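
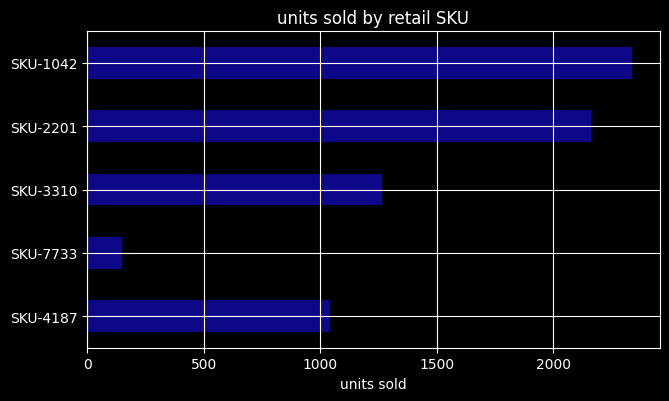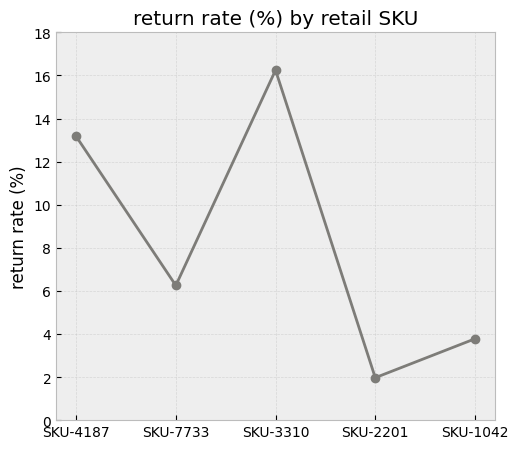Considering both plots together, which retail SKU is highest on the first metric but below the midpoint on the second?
SKU-1042

Chart 2 median return rate (%) ≈ 6; below-median retail SKUs: SKU-2201, SKU-1042. Among those, SKU-1042 has the highest units sold (≈ 2500).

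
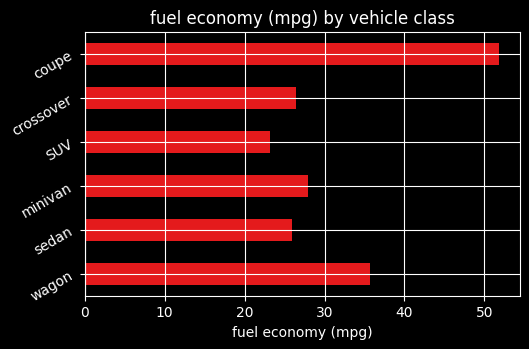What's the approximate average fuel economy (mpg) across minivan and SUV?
(30 + 25) / 2 ≈ 28.

≈ 28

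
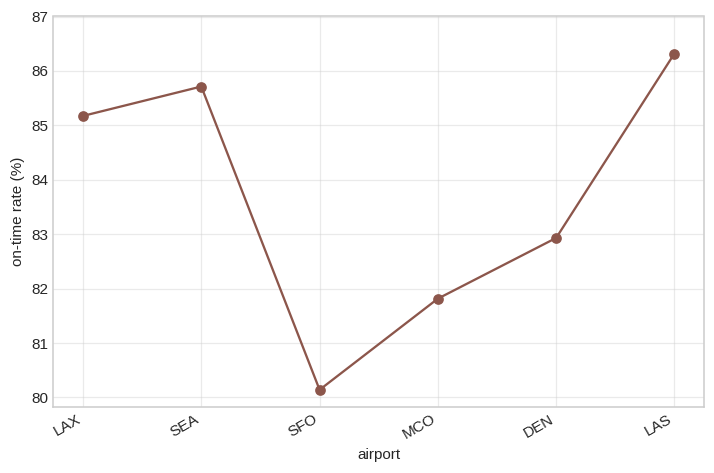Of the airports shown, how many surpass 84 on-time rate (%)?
3

Above 84: LAX, SEA, LAS.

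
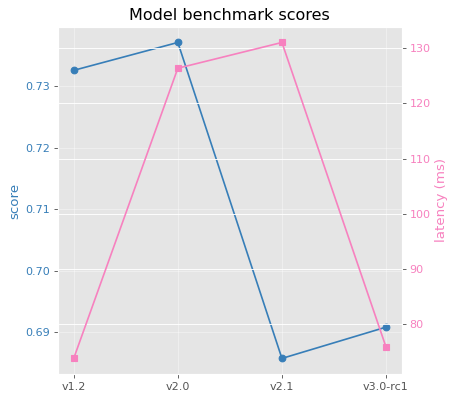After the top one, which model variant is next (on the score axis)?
v1.2

Top 3 (on the score axis): v2.0 ≈ 0.74, v1.2 ≈ 0.73, v3.0-rc1 ≈ 0.69.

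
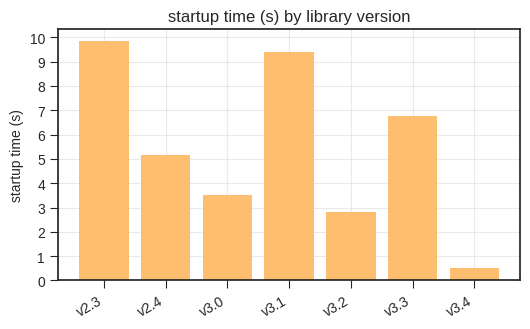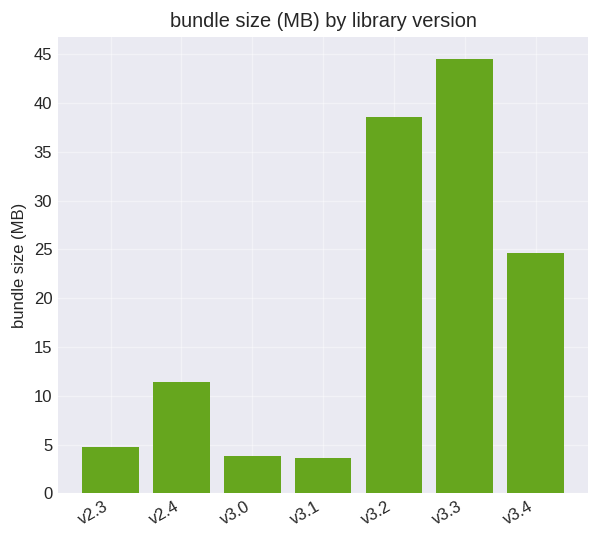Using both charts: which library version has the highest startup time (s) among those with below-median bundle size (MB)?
v2.3

Chart 2 median bundle size (MB) ≈ 10; below-median library versions: v2.3, v3.0, v3.1. Among those, v2.3 has the highest startup time (s) (≈ 10).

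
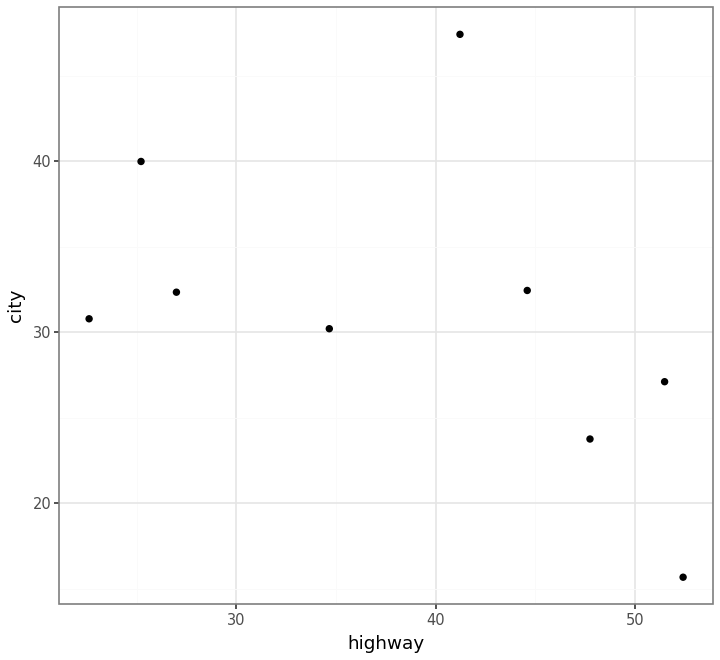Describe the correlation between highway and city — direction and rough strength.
Points are negatively correlated; moderate (|r| ≈ 0.5).

negative, moderate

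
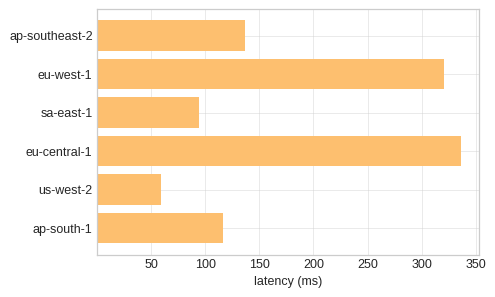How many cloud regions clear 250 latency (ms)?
Above 250: eu-west-1, eu-central-1.

2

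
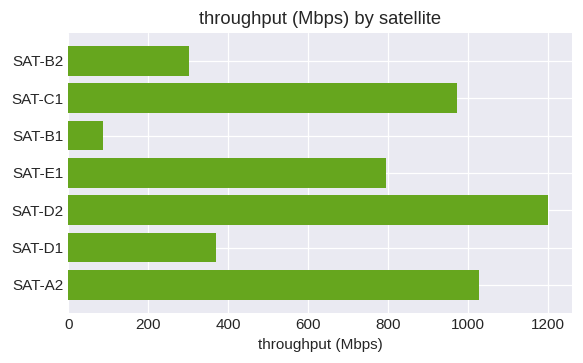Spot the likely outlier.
SAT-B1 ≈ 100; the rest sit between ≈ 300 and ≈ 1200.

SAT-B1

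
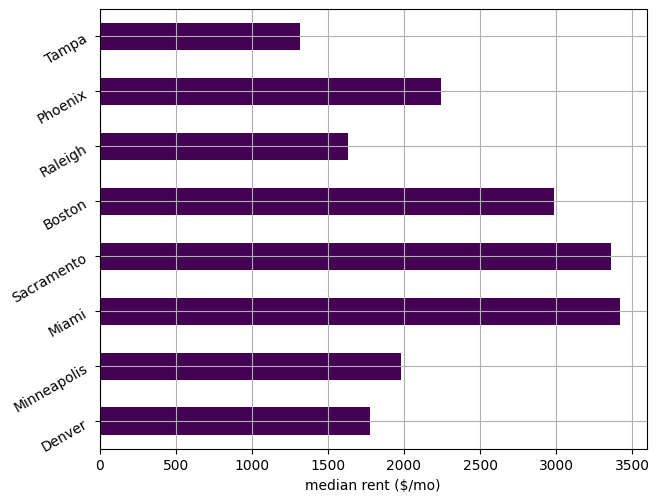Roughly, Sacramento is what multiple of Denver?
≈ 1.75×

Sacramento ≈ 3500, Denver ≈ 2000; 3500/2000 ≈ 1.75.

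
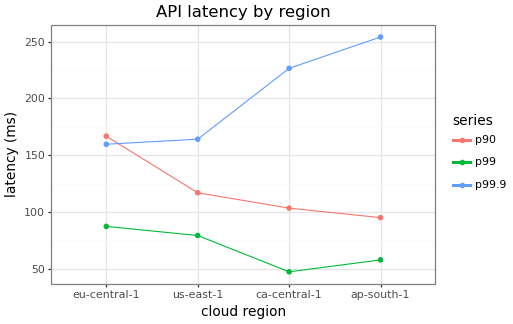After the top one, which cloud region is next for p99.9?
Top 3 for p99.9: ap-south-1 ≈ 260, ca-central-1 ≈ 220, us-east-1 ≈ 160.

ca-central-1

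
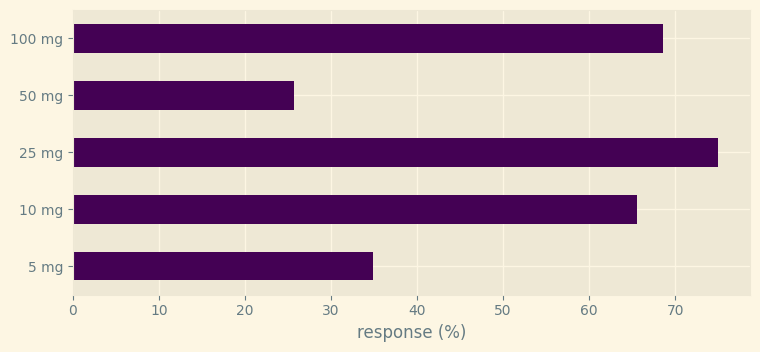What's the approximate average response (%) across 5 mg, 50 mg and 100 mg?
(30 + 30 + 70) / 3 ≈ 43.

≈ 43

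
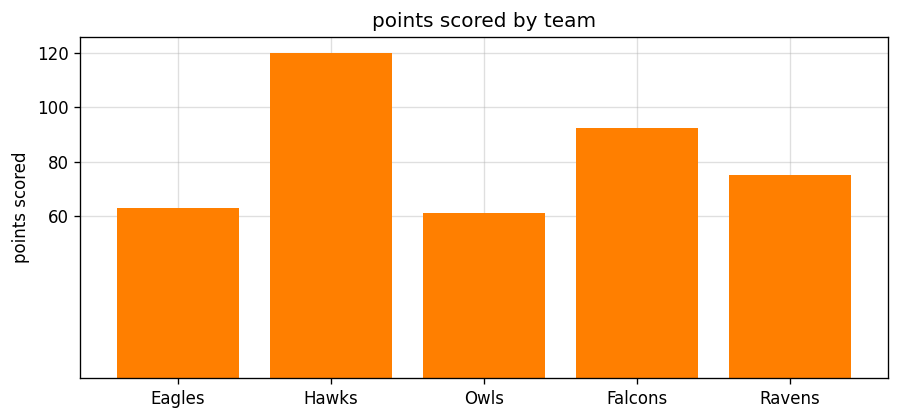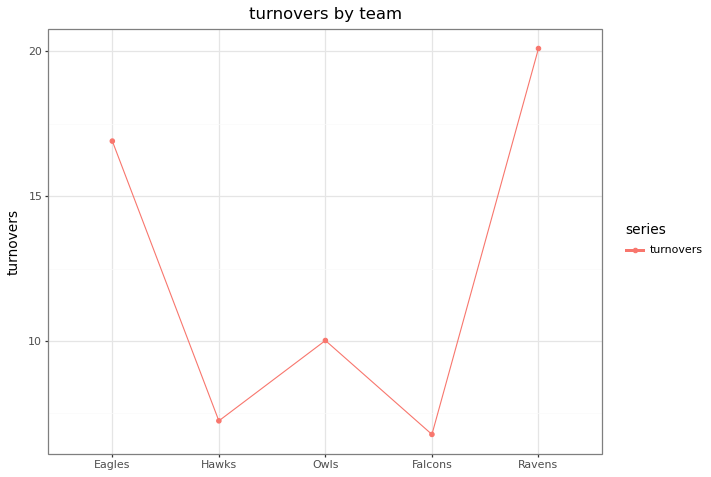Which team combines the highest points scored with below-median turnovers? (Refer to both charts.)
Hawks

Chart 2 median turnovers ≈ 10; below-median teams: Hawks, Falcons. Among those, Hawks has the highest points scored (≈ 120).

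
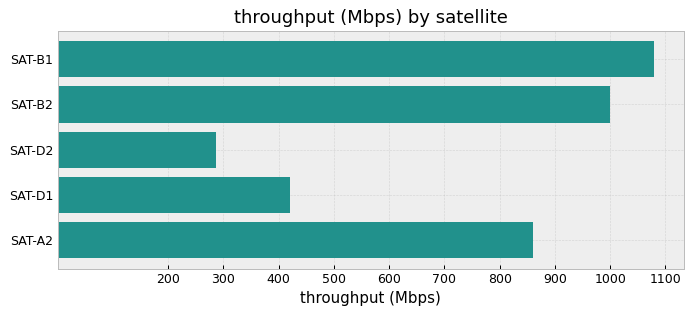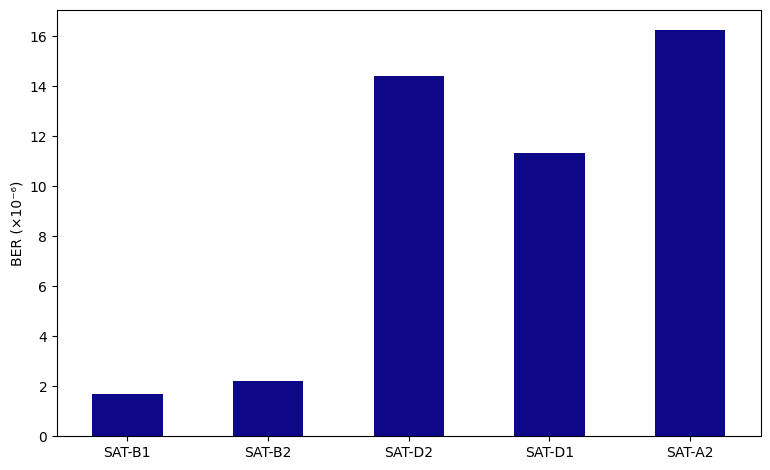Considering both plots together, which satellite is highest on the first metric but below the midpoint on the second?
SAT-B1

Chart 2 median BER (×10⁻⁶) ≈ 12; below-median satellites: SAT-B1, SAT-B2. Among those, SAT-B1 has the highest throughput (Mbps) (≈ 1100).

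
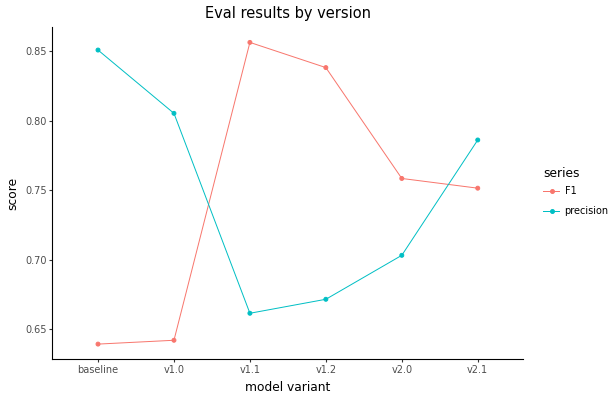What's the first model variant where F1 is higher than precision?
v1.1

v1.0: F1 ≈ 0.64 vs precision ≈ 0.80 (not yet); v1.1: F1 ≈ 0.86 vs precision ≈ 0.66 (first crossover).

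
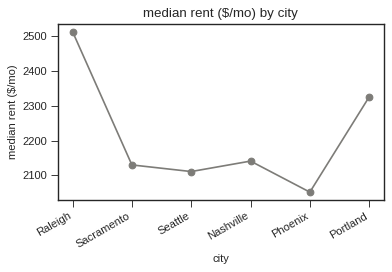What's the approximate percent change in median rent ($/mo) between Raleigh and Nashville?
Raleigh ≈ 2500, Nashville ≈ 2150; (2150 − 2500) / 2500 ≈ -14%.

≈ -14%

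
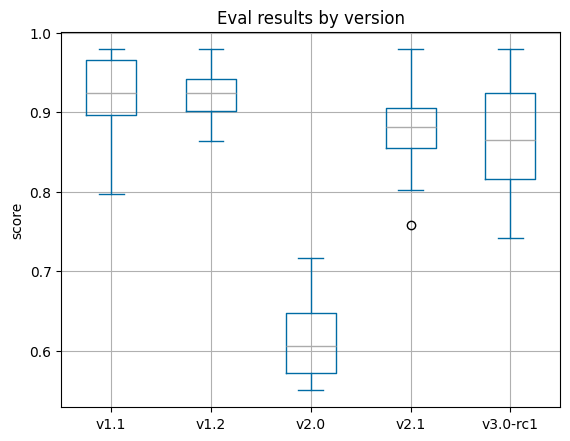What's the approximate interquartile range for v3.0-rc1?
Q3 ≈ 0.90, Q1 ≈ 0.80; IQR ≈ 0.10.

≈ 0.10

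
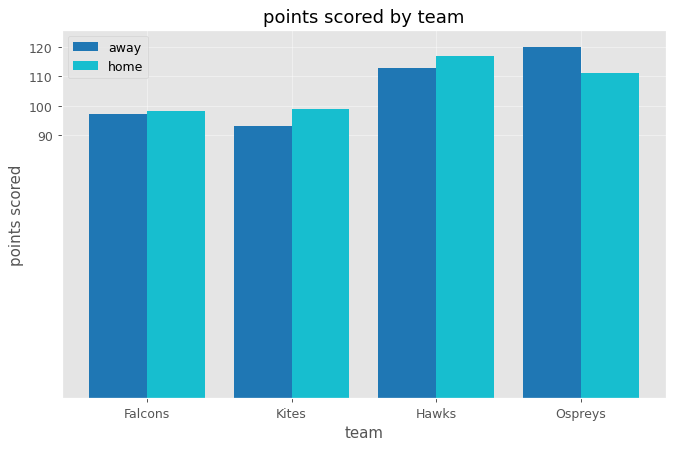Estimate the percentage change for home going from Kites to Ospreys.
≈ +10%

Kites ≈ 100, Ospreys ≈ 110; (110 − 100) / 100 ≈ +10%.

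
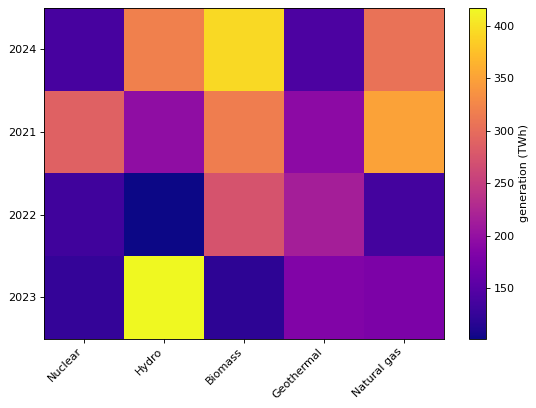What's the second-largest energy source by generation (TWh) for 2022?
Top 3 for 2022: Biomass ≈ 250, Geothermal ≈ 200, Natural gas ≈ 150.

Geothermal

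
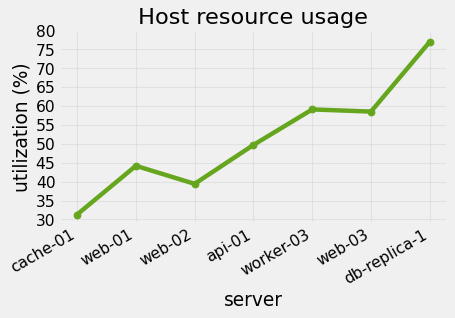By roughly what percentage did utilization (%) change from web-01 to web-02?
≈ -11.1%

web-01 ≈ 45, web-02 ≈ 40; (40 − 45) / 45 ≈ -11.1%.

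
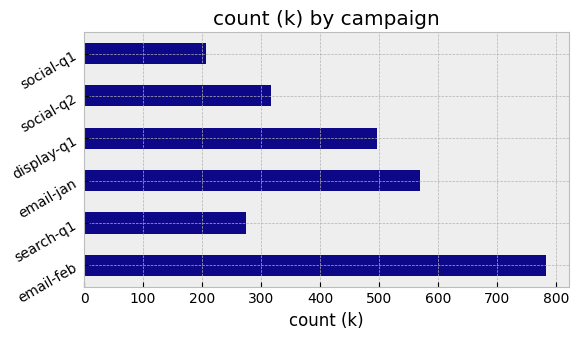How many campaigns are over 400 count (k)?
Above 400: email-feb, email-jan, display-q1.

3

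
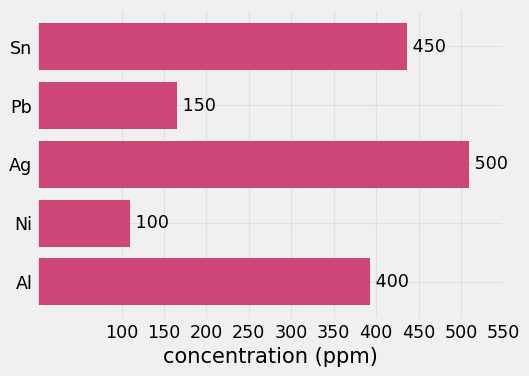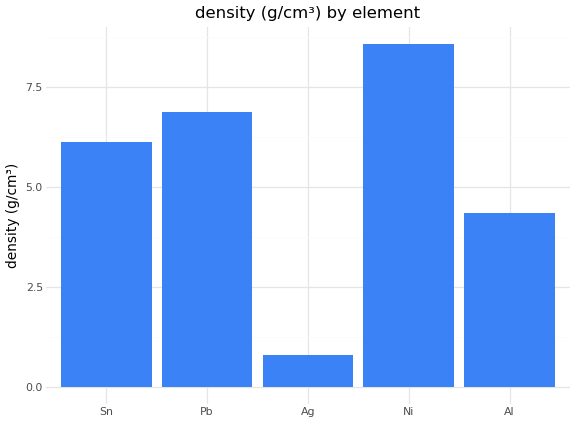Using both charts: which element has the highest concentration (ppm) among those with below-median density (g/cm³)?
Chart 2 median density (g/cm³) ≈ 6; below-median elements: Ag, Al. Among those, Ag has the highest concentration (ppm) (≈ 500).

Ag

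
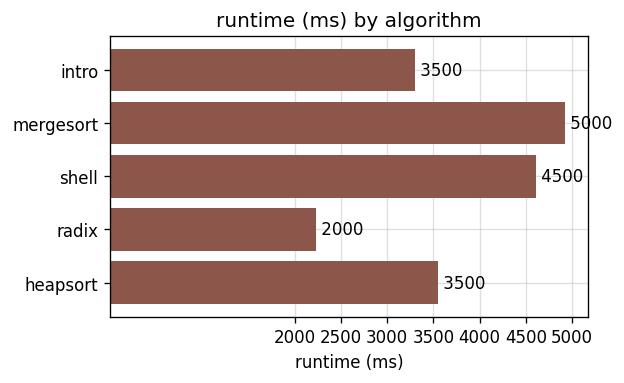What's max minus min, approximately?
Max mergesort ≈ 5000, min radix ≈ 2000; range ≈ 3000.

≈ 3000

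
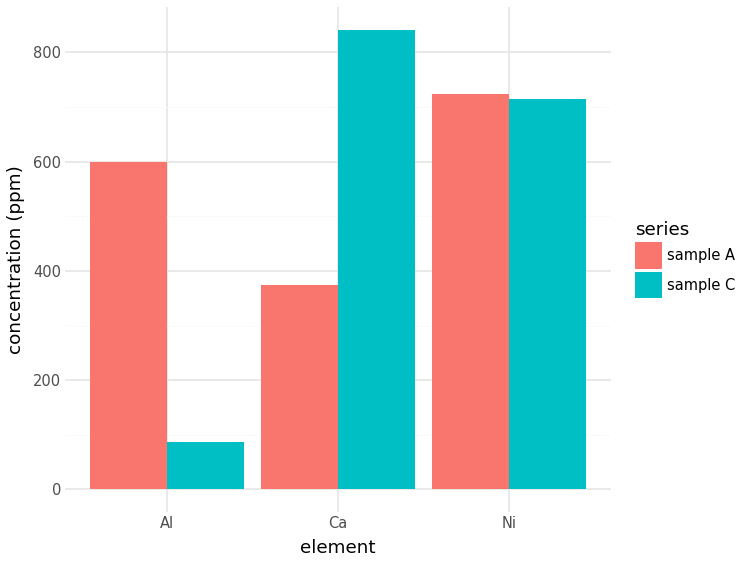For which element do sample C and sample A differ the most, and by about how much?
Al, ≈ 500 ppm

Al: sample C ≈ 100, sample A ≈ 600 → gap ≈ 500. Next-largest (Ca) is only ≈ 400.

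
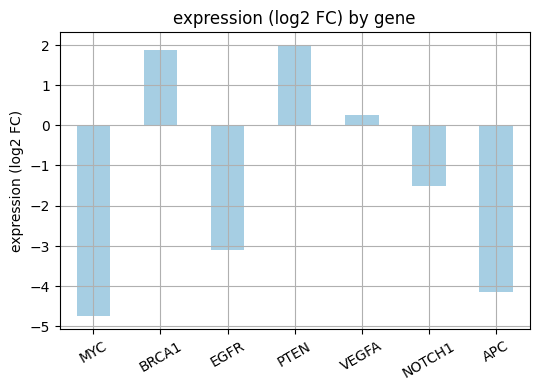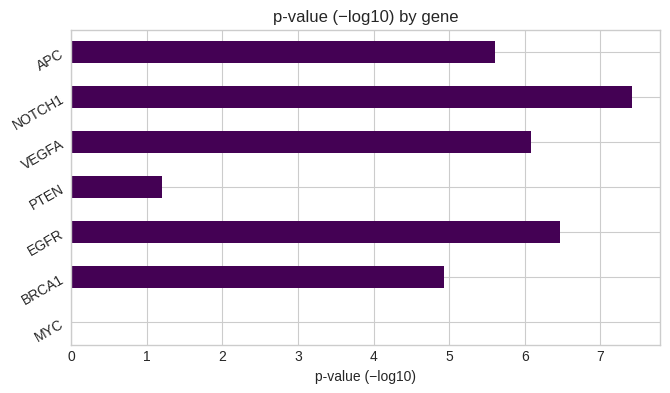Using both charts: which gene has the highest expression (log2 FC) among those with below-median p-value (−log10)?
PTEN

Chart 2 median p-value (−log10) ≈ 6; below-median genes: MYC, BRCA1, PTEN. Among those, PTEN has the highest expression (log2 FC) (≈ 2).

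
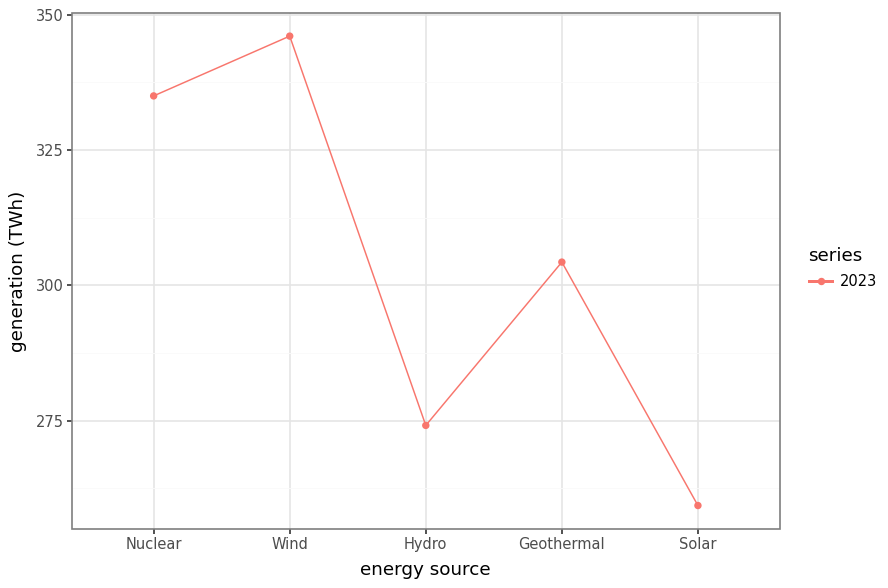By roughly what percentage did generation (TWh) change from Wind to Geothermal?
Wind ≈ 350, Geothermal ≈ 300; (300 − 350) / 350 ≈ -14.3%.

≈ -14.3%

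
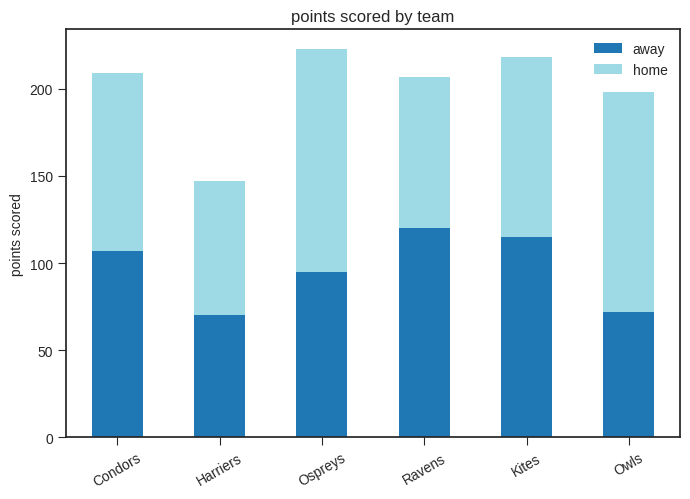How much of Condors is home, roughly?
home top ≈ 200, bottom ≈ 100; segment ≈ 100.

≈ 100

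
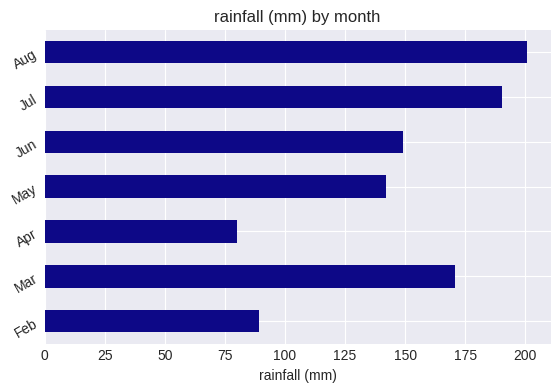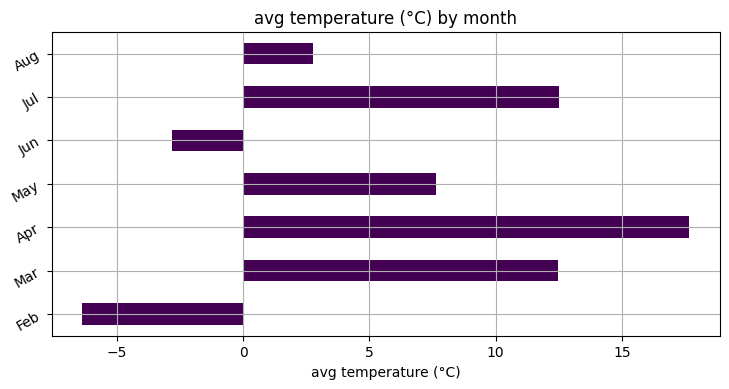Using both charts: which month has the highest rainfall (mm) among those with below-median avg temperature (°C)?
Chart 2 median avg temperature (°C) ≈ 8; below-median months: Feb, Jun, Aug. Among those, Aug has the highest rainfall (mm) (≈ 200).

Aug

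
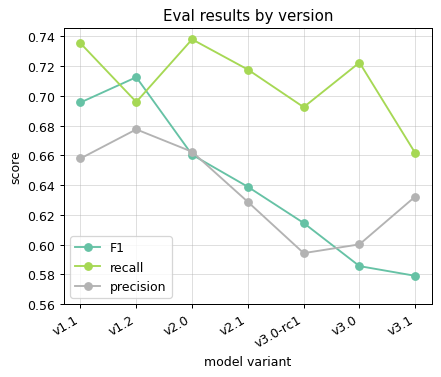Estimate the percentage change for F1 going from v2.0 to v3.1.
≈ -12.1%

v2.0 ≈ 0.66, v3.1 ≈ 0.58; (0.58 − 0.66) / 0.66 ≈ -12.1%.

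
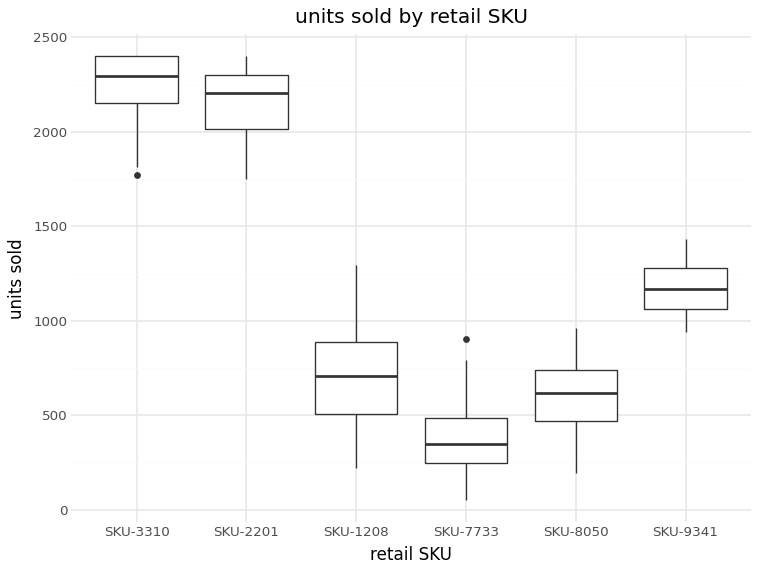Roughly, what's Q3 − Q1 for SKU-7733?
≈ 200

Q3 ≈ 400, Q1 ≈ 200; IQR ≈ 200.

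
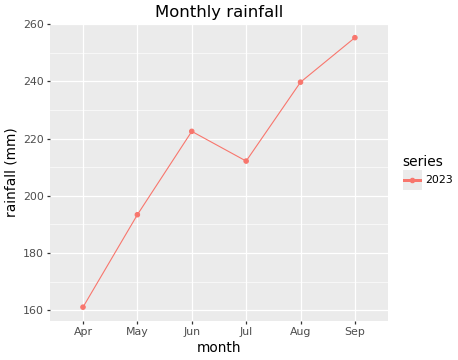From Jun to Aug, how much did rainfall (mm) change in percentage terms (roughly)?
Jun ≈ 220, Aug ≈ 240; (240 − 220) / 220 ≈ +9.1%.

≈ +9.1%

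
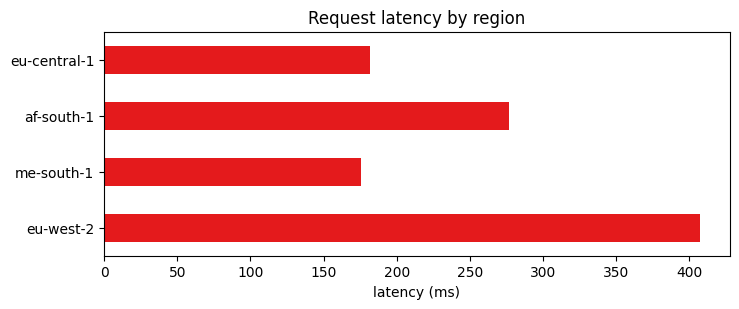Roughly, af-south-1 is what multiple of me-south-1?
≈ 1.5×

af-south-1 ≈ 300, me-south-1 ≈ 200; 300/200 ≈ 1.5.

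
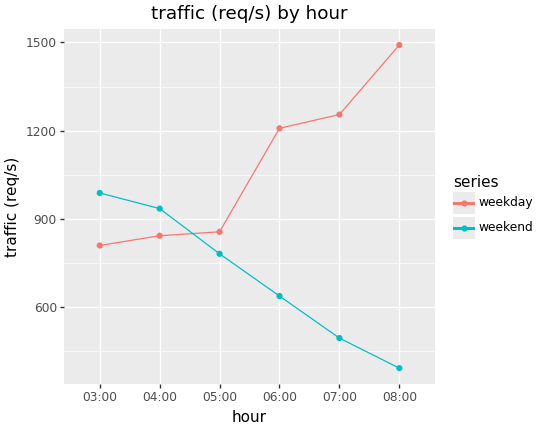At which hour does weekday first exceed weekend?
05:00

04:00: weekday ≈ 800 vs weekend ≈ 900 (not yet); 05:00: weekday ≈ 900 vs weekend ≈ 800 (first crossover).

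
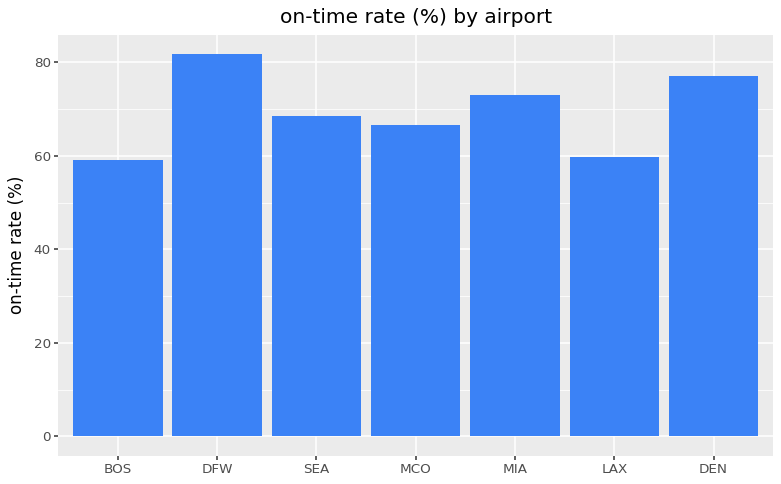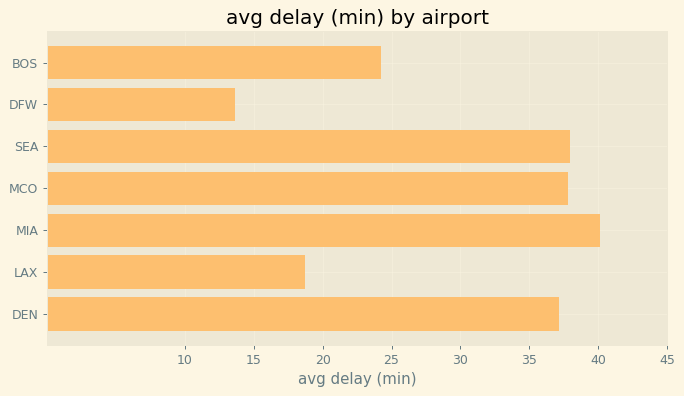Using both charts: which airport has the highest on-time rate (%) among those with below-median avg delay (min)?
DFW

Chart 2 median avg delay (min) ≈ 35; below-median airports: BOS, DFW, LAX. Among those, DFW has the highest on-time rate (%) (≈ 80).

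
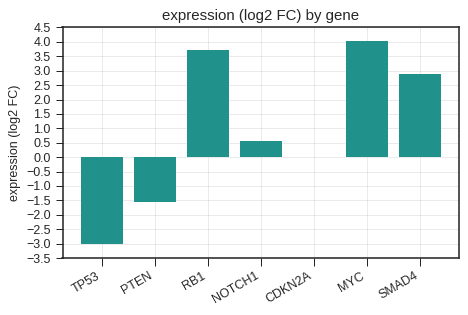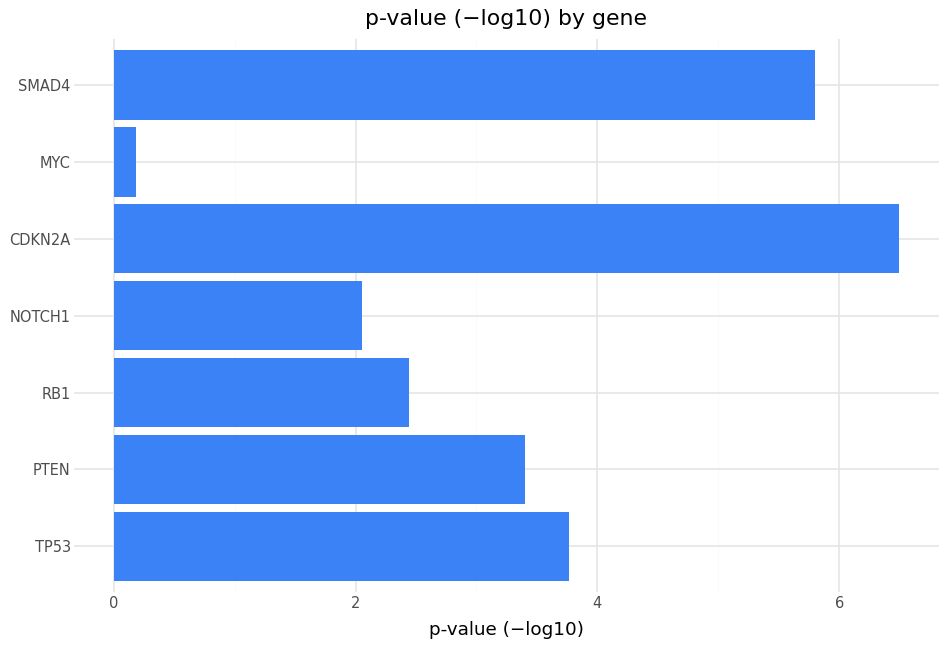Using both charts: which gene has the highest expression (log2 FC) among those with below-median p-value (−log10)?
MYC

Chart 2 median p-value (−log10) ≈ 3; below-median genes: RB1, NOTCH1, MYC. Among those, MYC has the highest expression (log2 FC) (≈ 4).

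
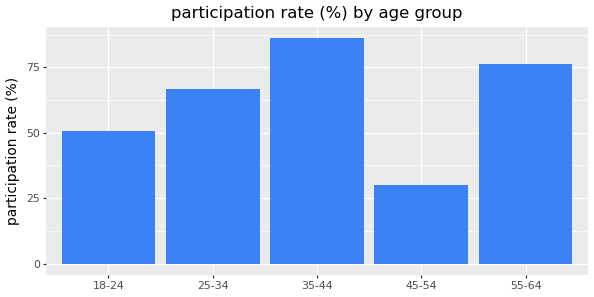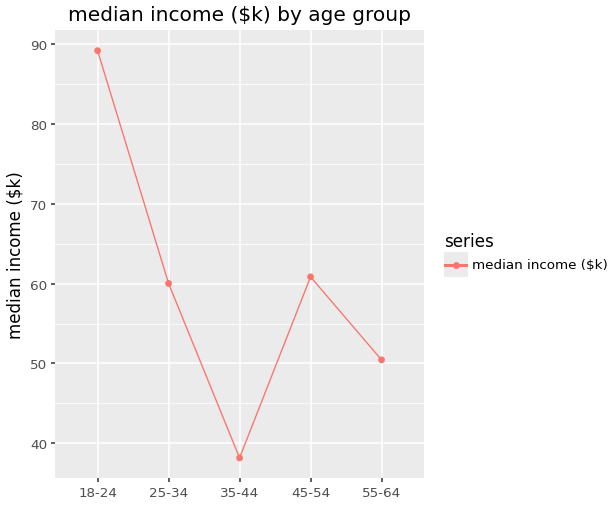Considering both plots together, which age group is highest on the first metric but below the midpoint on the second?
35-44

Chart 2 median median income ($k) ≈ 60; below-median age groups: 35-44, 55-64. Among those, 35-44 has the highest participation rate (%) (≈ 90).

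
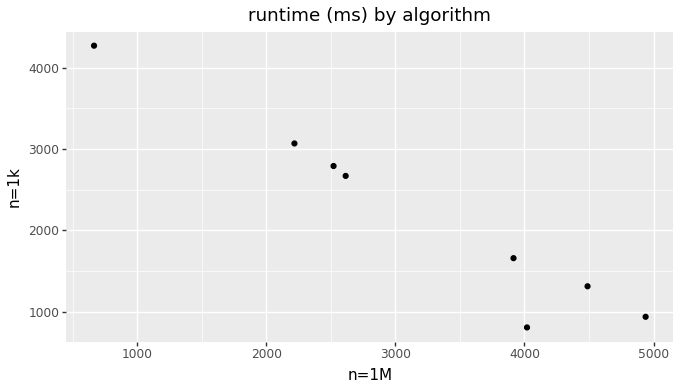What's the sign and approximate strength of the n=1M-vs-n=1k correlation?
Points are negatively correlated; strong (|r| ≈ 1.0).

negative, strong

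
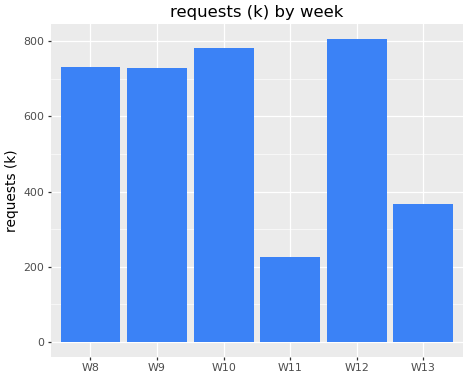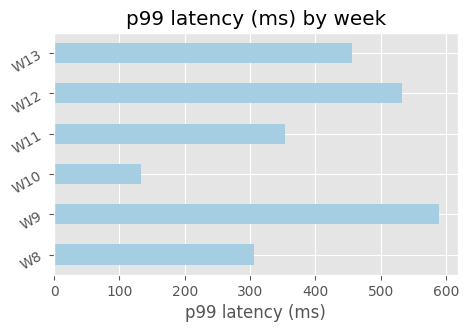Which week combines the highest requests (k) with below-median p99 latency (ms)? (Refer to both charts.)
Chart 2 median p99 latency (ms) ≈ 400; below-median weeks: W8, W10, W11. Among those, W10 has the highest requests (k) (≈ 800).

W10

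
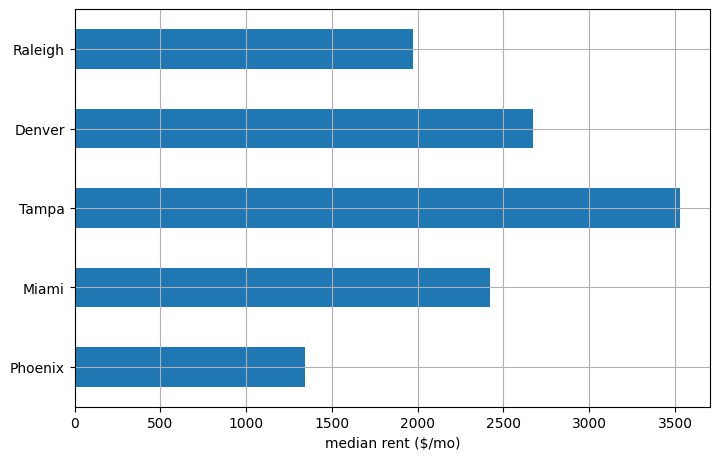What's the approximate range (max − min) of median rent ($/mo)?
≈ 2000

Max Tampa ≈ 3500, min Phoenix ≈ 1500; range ≈ 2000.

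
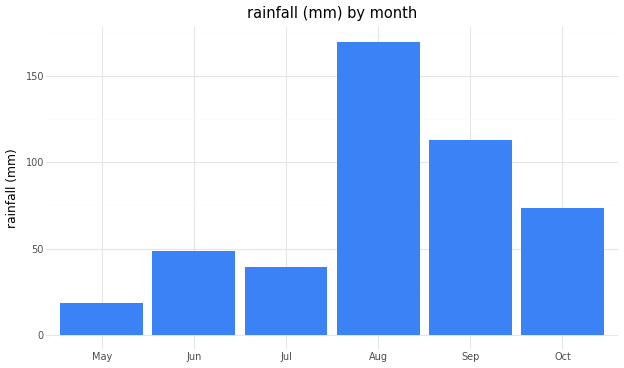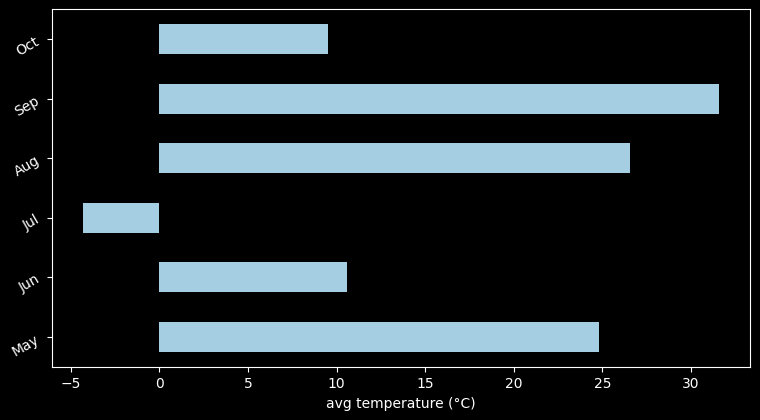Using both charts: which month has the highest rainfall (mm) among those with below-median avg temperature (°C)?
Oct

Chart 2 median avg temperature (°C) ≈ 20; below-median months: Jun, Jul, Oct. Among those, Oct has the highest rainfall (mm) (≈ 80).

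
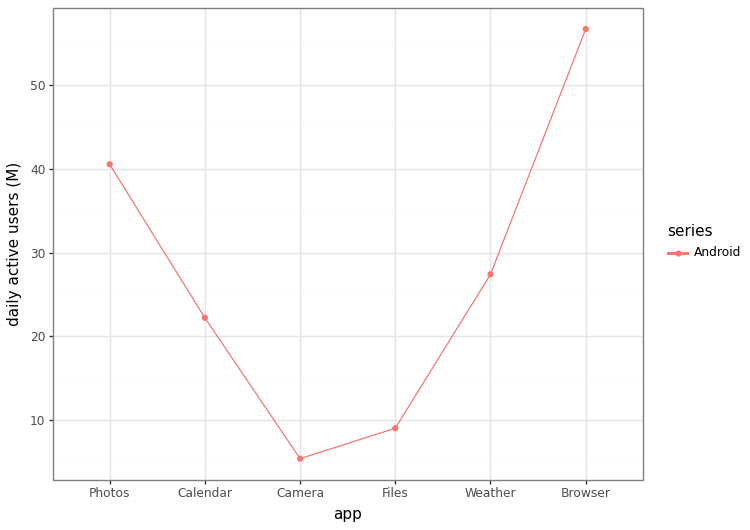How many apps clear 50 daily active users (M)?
Above 50: Browser.

1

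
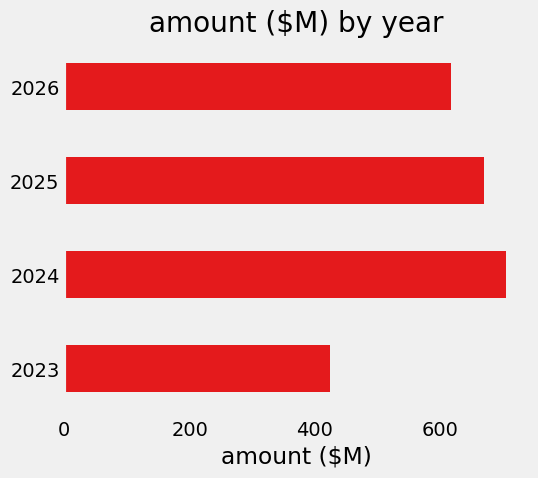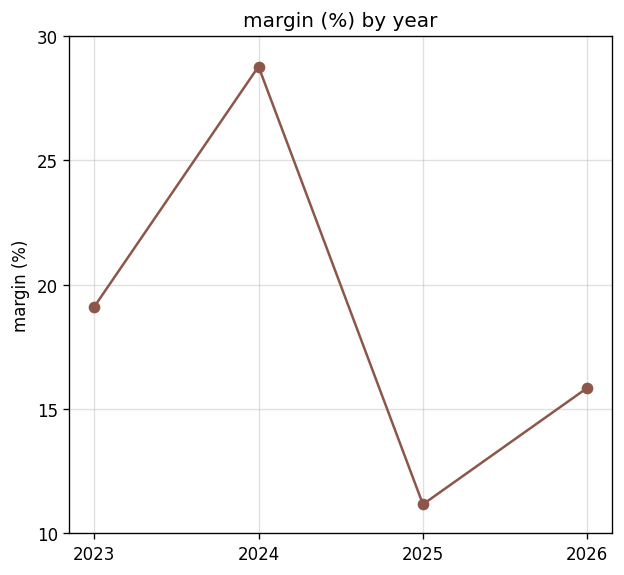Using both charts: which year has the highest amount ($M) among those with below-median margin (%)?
2025

Chart 2 median margin (%) ≈ 15; below-median years: 2025, 2026. Among those, 2025 has the highest amount ($M) (≈ 700).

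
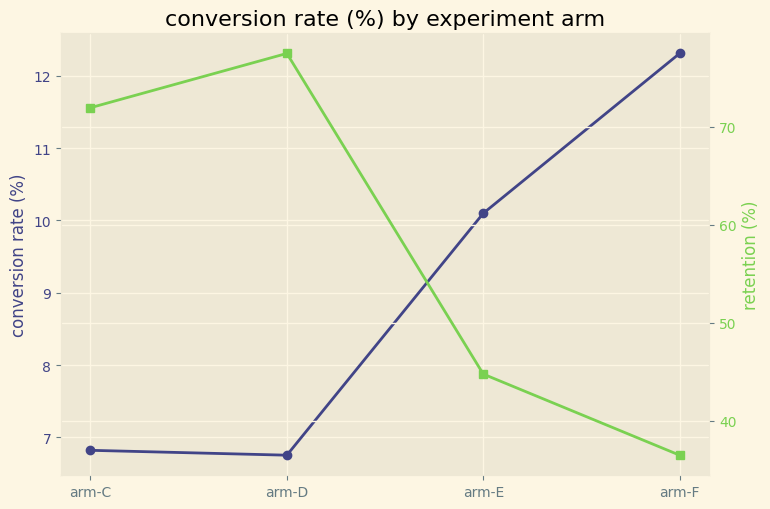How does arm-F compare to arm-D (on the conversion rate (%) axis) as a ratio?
≈ 1.79×

arm-F ≈ 12.5, arm-D ≈ 7.0; 12.5/7.0 ≈ 1.79.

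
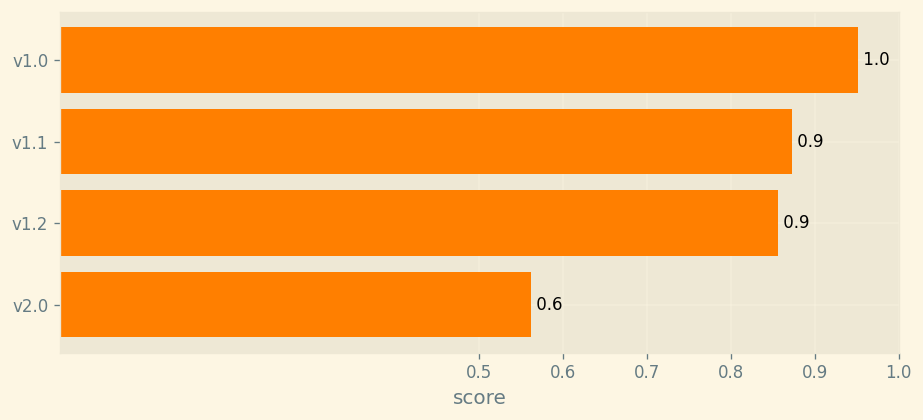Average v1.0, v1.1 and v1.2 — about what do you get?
≈ 0.93

(1.0 + 0.9 + 0.9) / 3 ≈ 0.93.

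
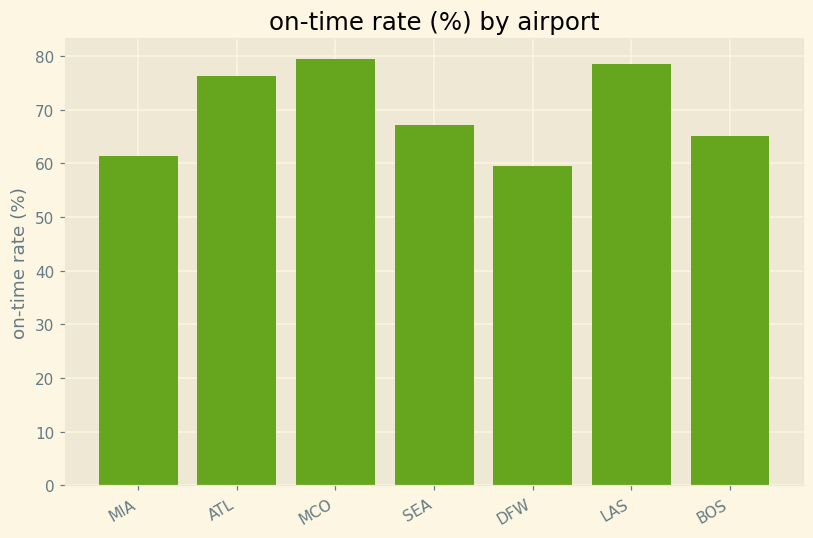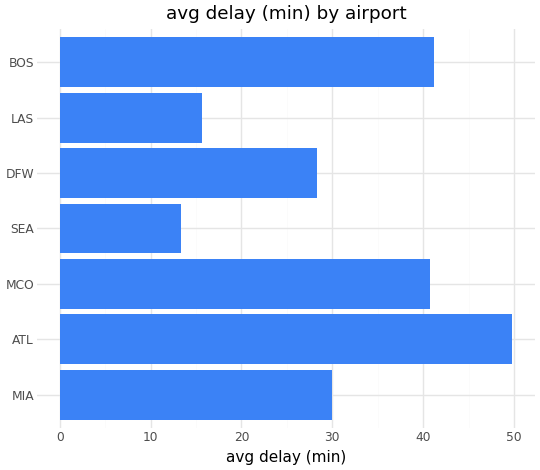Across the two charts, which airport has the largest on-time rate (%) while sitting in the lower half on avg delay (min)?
Chart 2 median avg delay (min) ≈ 30; below-median airports: SEA, DFW, LAS. Among those, LAS has the highest on-time rate (%) (≈ 80).

LAS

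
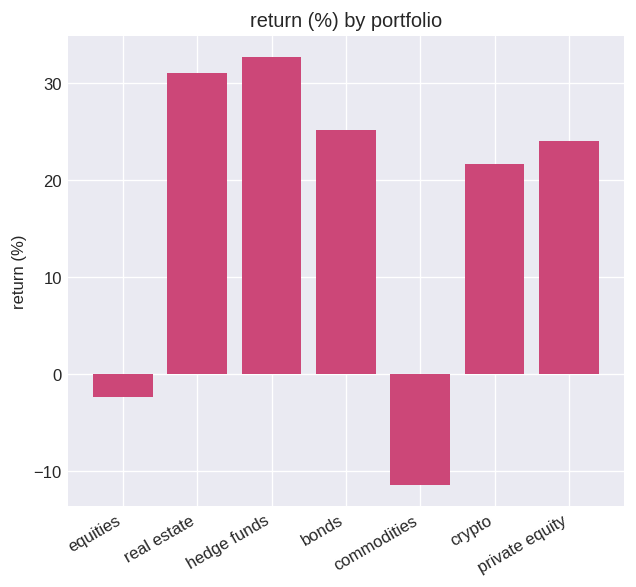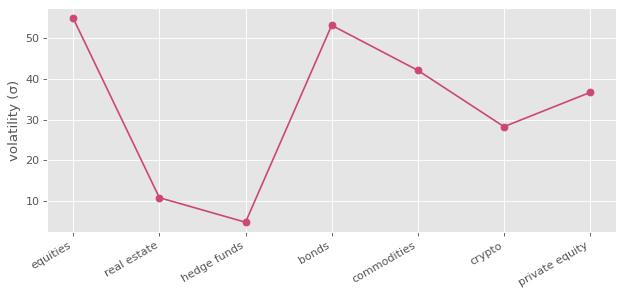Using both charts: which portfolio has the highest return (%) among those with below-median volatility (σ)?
Chart 2 median volatility (σ) ≈ 40; below-median portfolios: real estate, hedge funds, crypto. Among those, hedge funds has the highest return (%) (≈ 35).

hedge funds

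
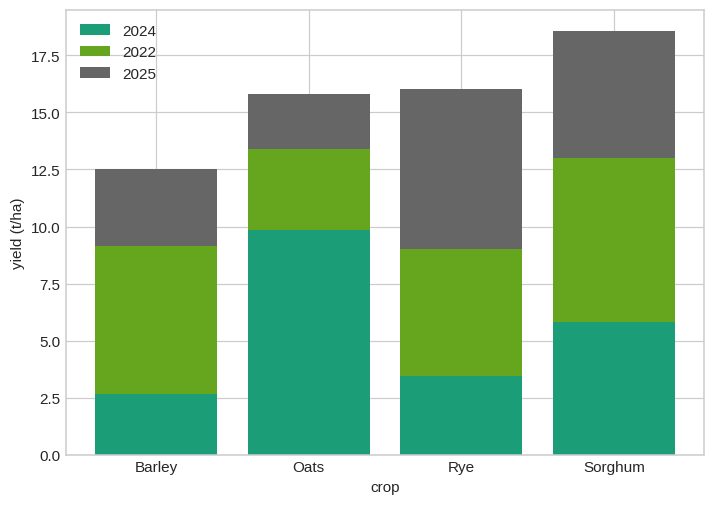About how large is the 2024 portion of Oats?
2024 top ≈ 10, bottom ≈ 0; segment ≈ 10.

≈ 10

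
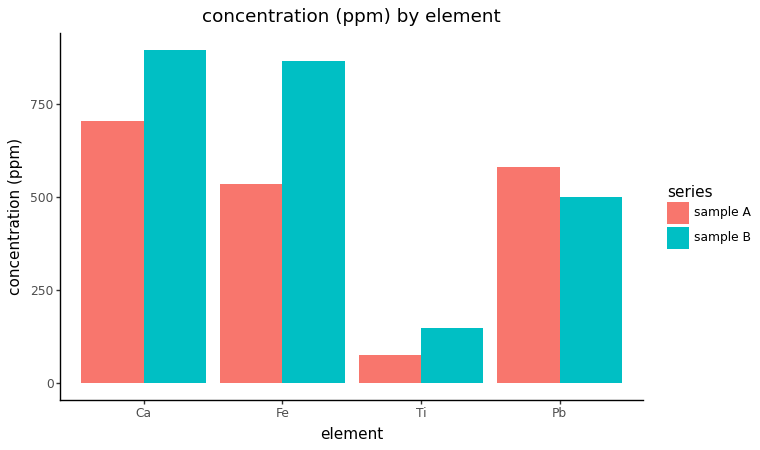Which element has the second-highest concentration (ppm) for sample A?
Top 3 for sample A: Ca ≈ 700, Pb ≈ 600, Fe ≈ 500.

Pb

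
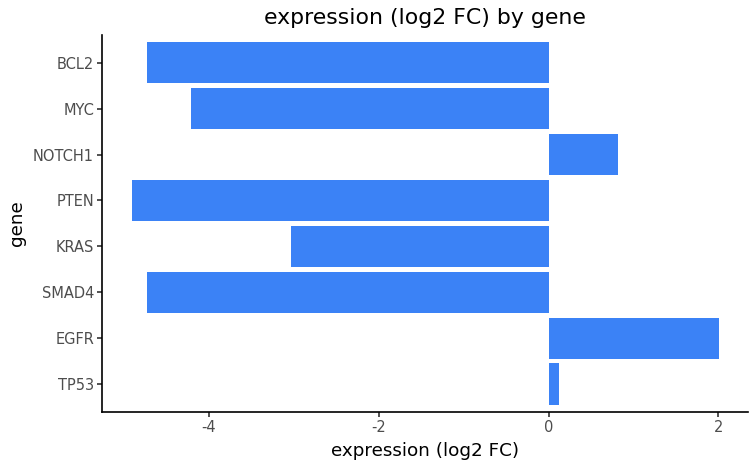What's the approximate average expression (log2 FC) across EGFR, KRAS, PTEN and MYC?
≈ -2

(2 + -3 + -5 + -4) / 4 ≈ -2.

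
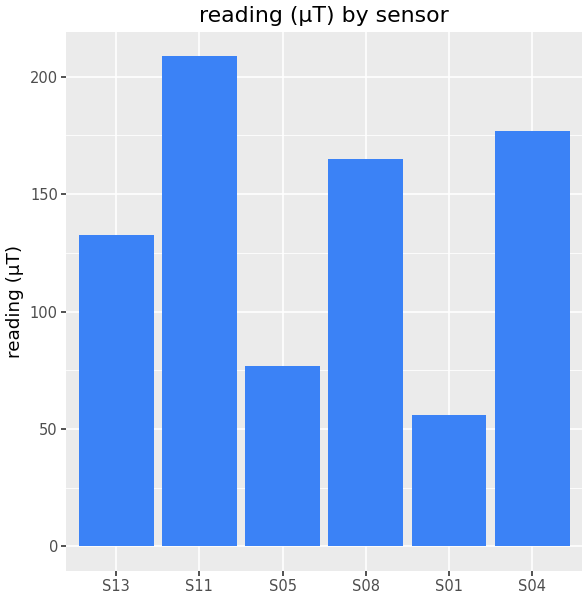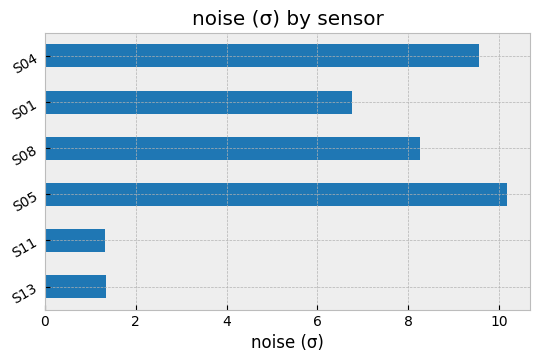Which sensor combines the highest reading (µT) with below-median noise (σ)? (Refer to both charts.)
S11

Chart 2 median noise (σ) ≈ 8; below-median sensors: S13, S11, S01. Among those, S11 has the highest reading (µT) (≈ 200).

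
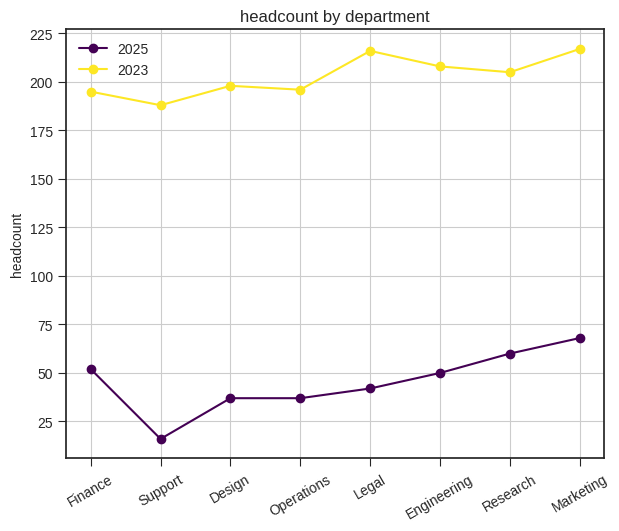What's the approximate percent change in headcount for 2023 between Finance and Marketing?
Finance ≈ 200, Marketing ≈ 220; (220 − 200) / 200 ≈ +10%.

≈ +10%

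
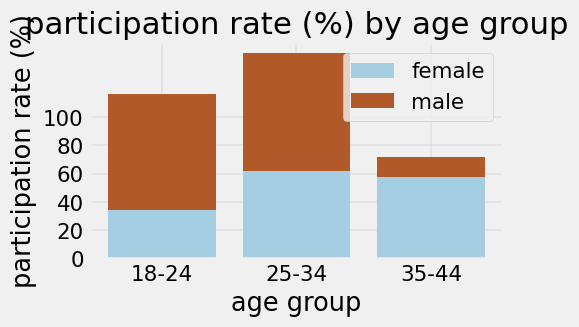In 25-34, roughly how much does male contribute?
≈ 80

male top ≈ 140, bottom ≈ 60; segment ≈ 80.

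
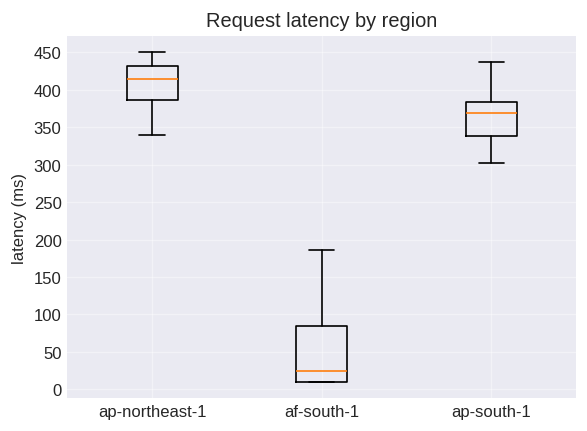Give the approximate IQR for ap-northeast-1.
Q3 ≈ 450, Q1 ≈ 400; IQR ≈ 50.

≈ 50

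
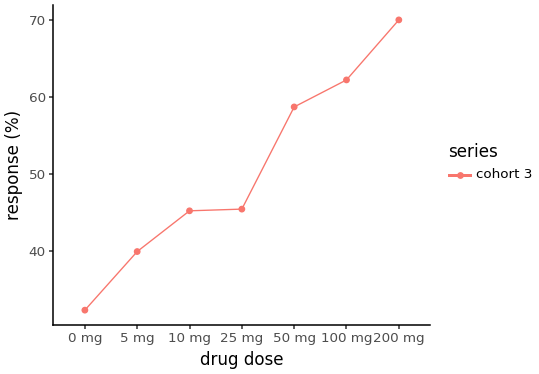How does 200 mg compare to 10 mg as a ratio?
≈ 1.56×

200 mg ≈ 70, 10 mg ≈ 45; 70/45 ≈ 1.56.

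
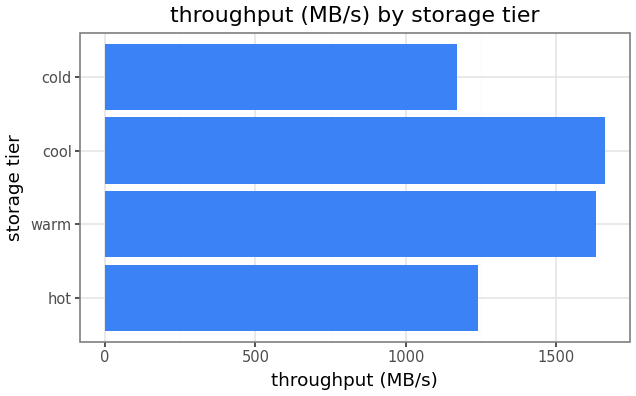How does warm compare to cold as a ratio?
≈ 1.33×

warm ≈ 1600, cold ≈ 1200; 1600/1200 ≈ 1.33.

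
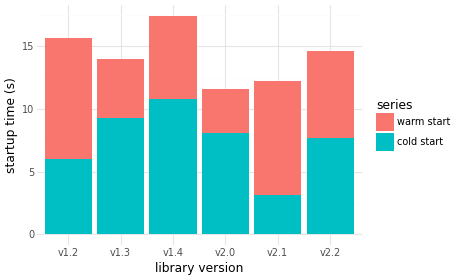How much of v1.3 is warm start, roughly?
≈ 4

warm start top ≈ 14, bottom ≈ 10; segment ≈ 4.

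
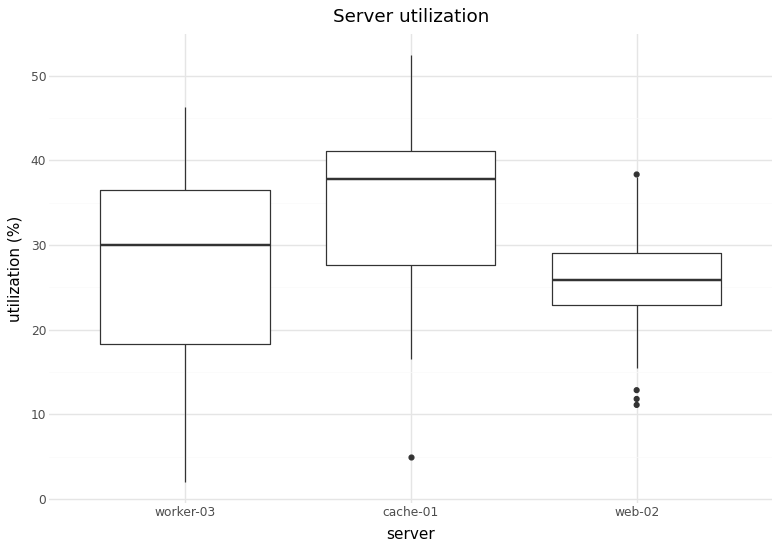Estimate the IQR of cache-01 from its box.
≈ 14

Q3 ≈ 42, Q1 ≈ 28; IQR ≈ 14.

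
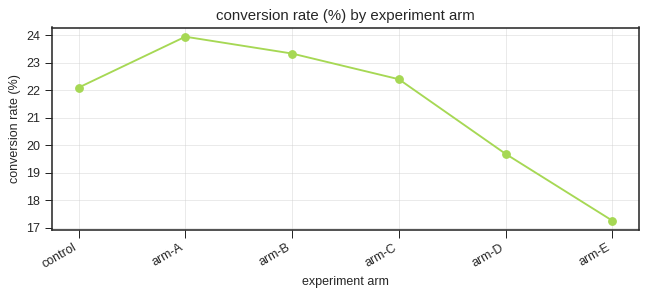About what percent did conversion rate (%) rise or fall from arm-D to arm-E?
≈ -15%

arm-D ≈ 20, arm-E ≈ 17; (17 − 20) / 20 ≈ -15%.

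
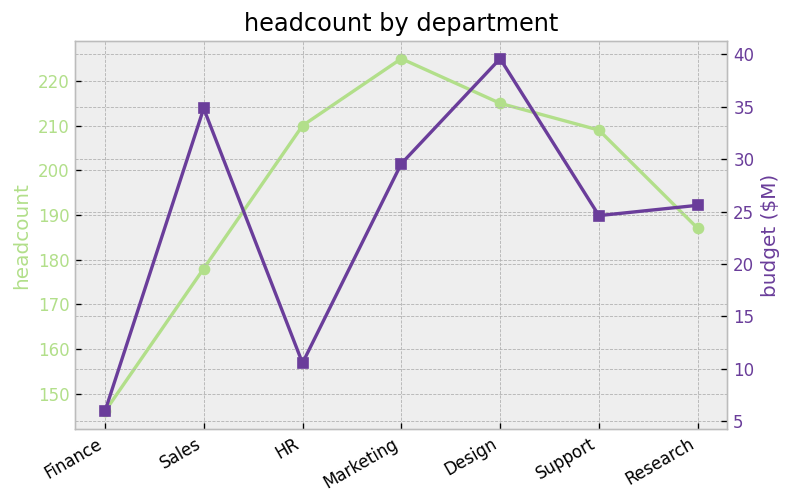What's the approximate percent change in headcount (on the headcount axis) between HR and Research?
HR ≈ 210, Research ≈ 190; (190 − 210) / 210 ≈ -9.5%.

≈ -9.5%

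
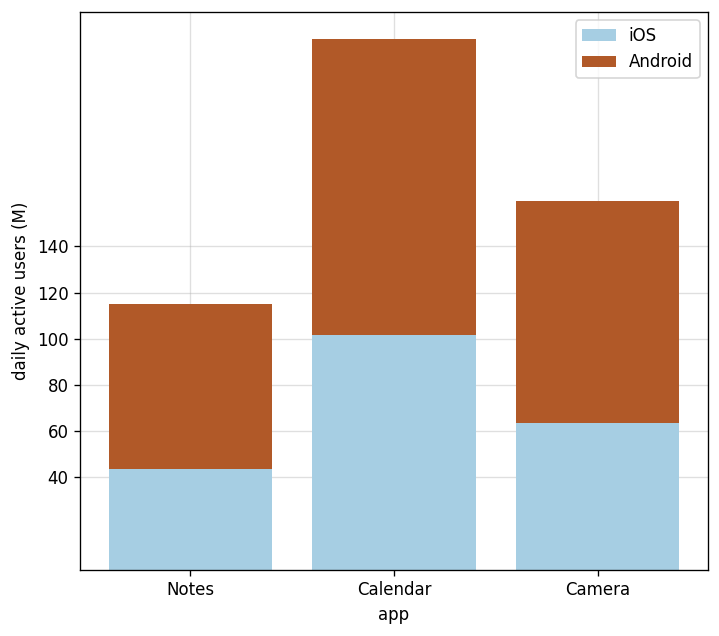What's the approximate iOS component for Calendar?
iOS top ≈ 100, bottom ≈ 0; segment ≈ 100.

≈ 100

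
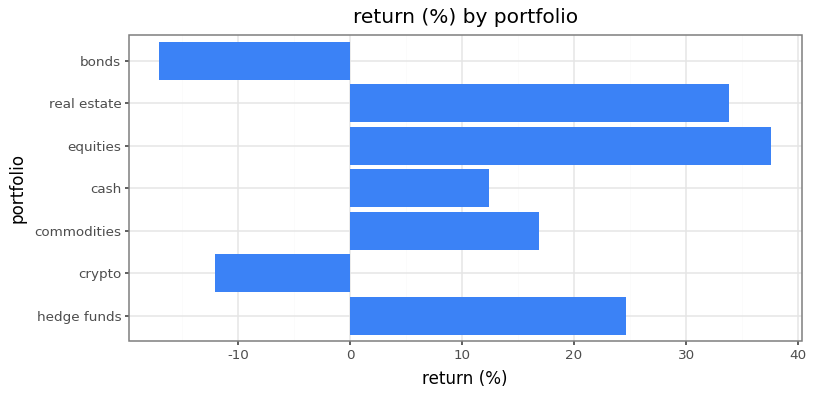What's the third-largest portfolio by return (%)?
hedge funds

Top 4: equities ≈ 40, real estate ≈ 35, hedge funds ≈ 25, commodities ≈ 15.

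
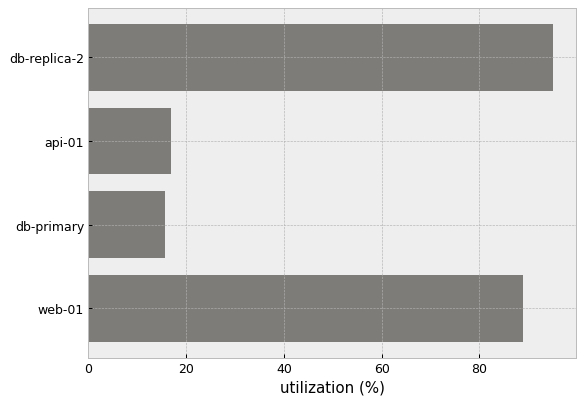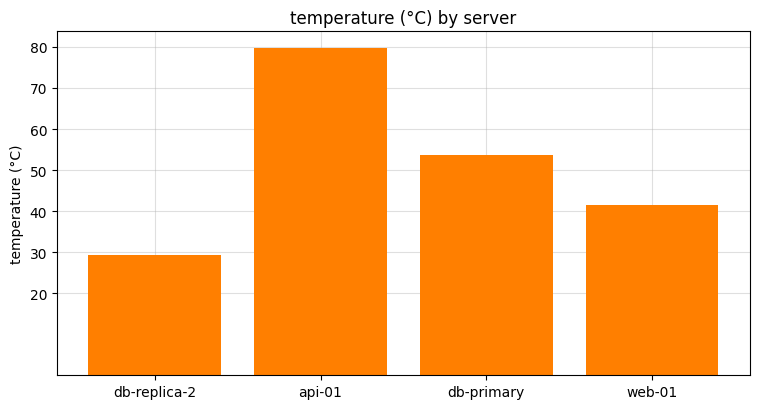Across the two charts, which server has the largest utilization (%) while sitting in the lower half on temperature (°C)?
db-replica-2

Chart 2 median temperature (°C) ≈ 50; below-median servers: db-replica-2, web-01. Among those, db-replica-2 has the highest utilization (%) (≈ 100).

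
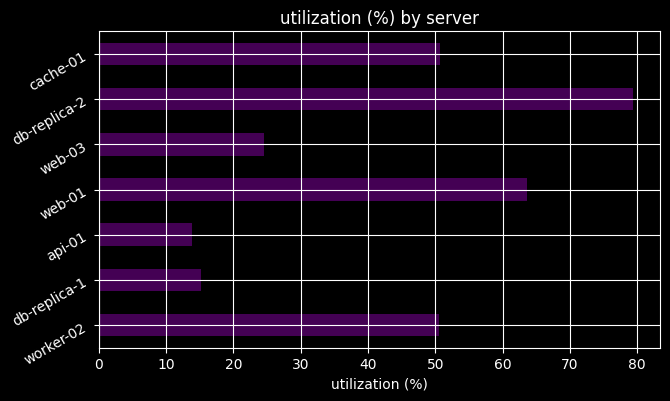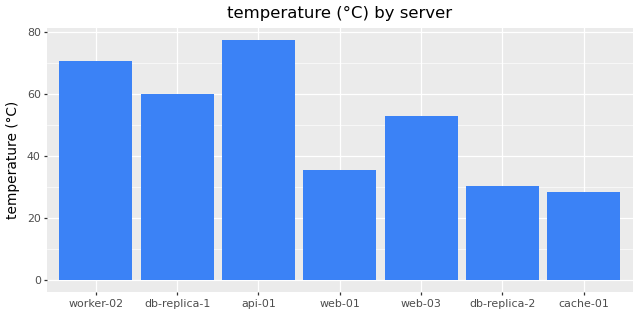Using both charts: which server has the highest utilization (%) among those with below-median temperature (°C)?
db-replica-2

Chart 2 median temperature (°C) ≈ 50; below-median servers: web-01, db-replica-2, cache-01. Among those, db-replica-2 has the highest utilization (%) (≈ 80).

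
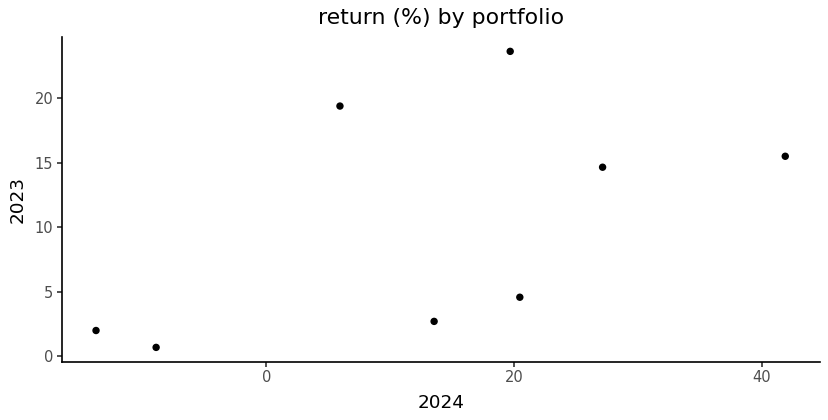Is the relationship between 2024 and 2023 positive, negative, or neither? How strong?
Points are positively correlated; moderate (|r| ≈ 0.5).

positive, moderate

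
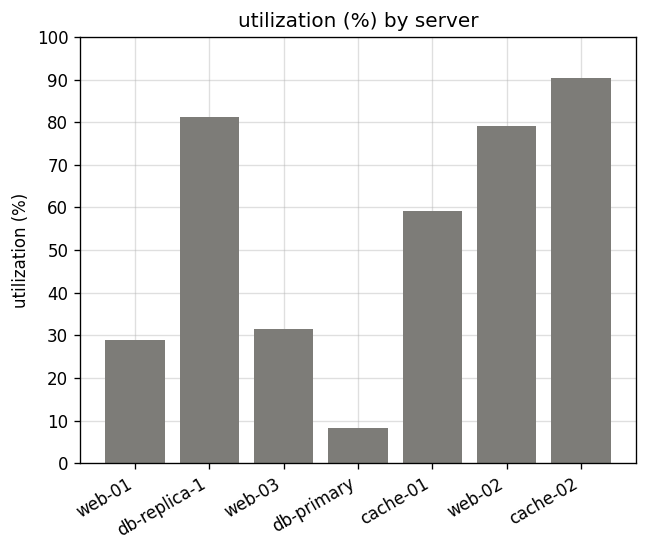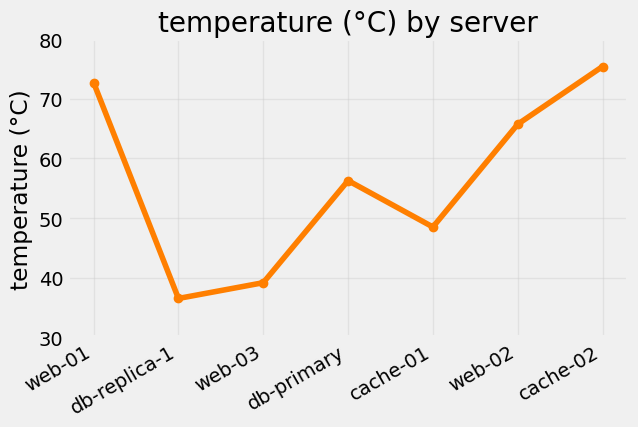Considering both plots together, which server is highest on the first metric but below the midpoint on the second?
db-replica-1

Chart 2 median temperature (°C) ≈ 60; below-median servers: db-replica-1, web-03, cache-01. Among those, db-replica-1 has the highest utilization (%) (≈ 80).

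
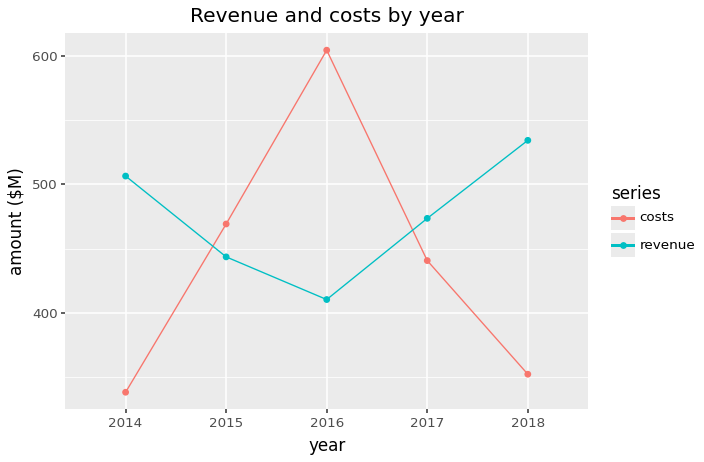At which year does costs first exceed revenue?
2015

2014: costs ≈ 350 vs revenue ≈ 500 (not yet); 2015: costs ≈ 475 vs revenue ≈ 450 (first crossover).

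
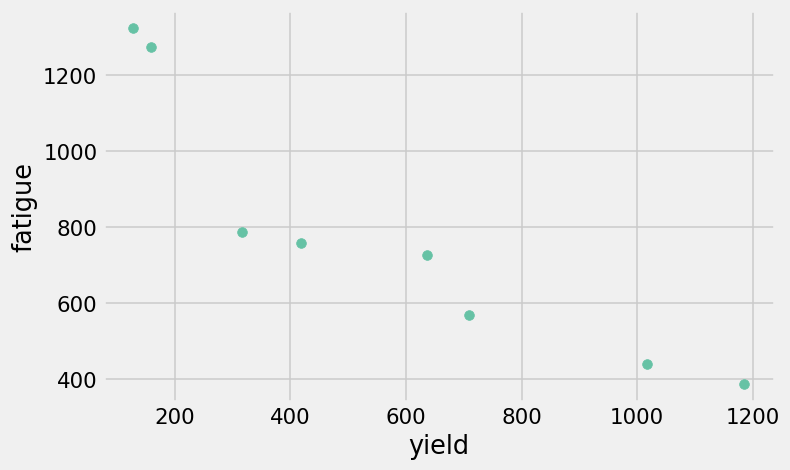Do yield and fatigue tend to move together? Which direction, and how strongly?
negative, strong

Points are negatively correlated; strong (|r| ≈ 0.9).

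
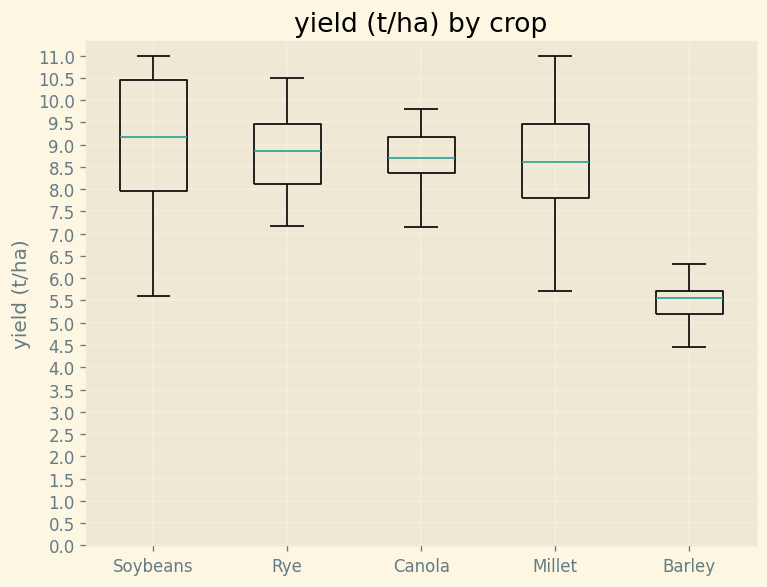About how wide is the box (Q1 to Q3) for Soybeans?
≈ 2.5

Q3 ≈ 10.5, Q1 ≈ 8.0; IQR ≈ 2.5.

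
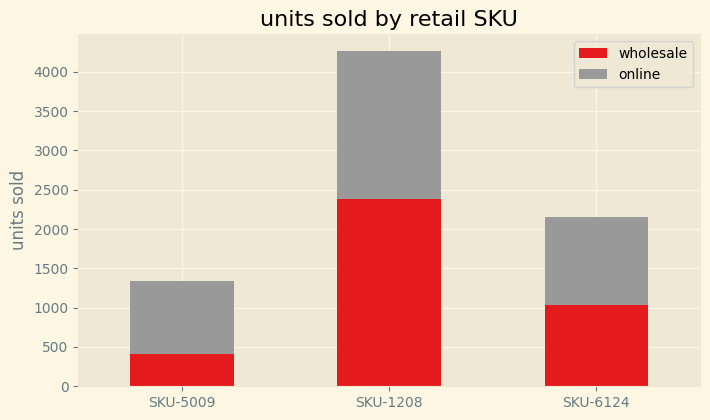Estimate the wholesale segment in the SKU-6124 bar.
wholesale top ≈ 1000, bottom ≈ 0; segment ≈ 1000.

≈ 1000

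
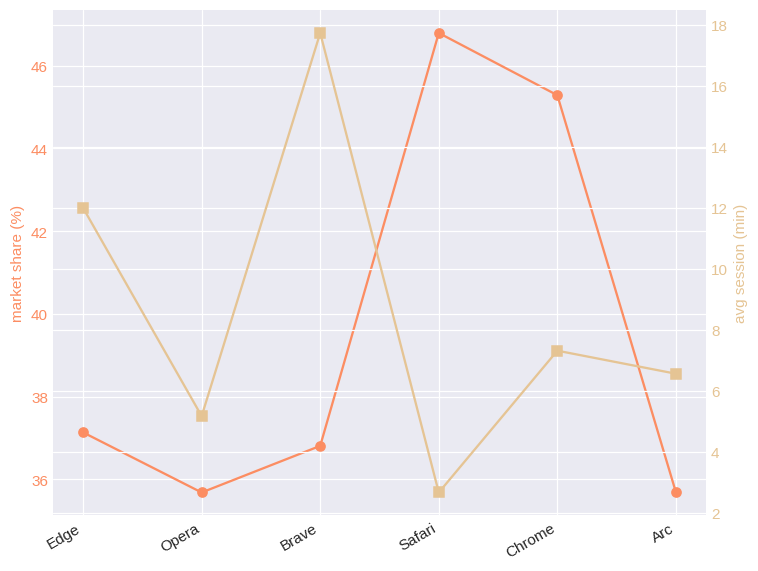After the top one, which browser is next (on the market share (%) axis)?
Top 3 (on the market share (%) axis): Safari ≈ 47, Chrome ≈ 45, Edge ≈ 37.

Chrome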